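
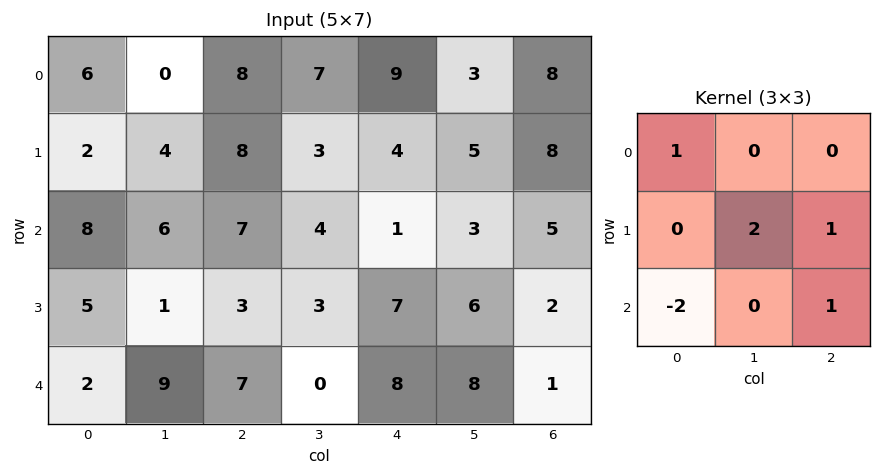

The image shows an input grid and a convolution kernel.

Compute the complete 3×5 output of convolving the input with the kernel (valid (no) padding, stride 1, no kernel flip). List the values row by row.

13 11 5 15 30
14 23 18 8 3
16 -3 14 32 0

Output[0,0]: The receptive field on the input at this output position is [6 0 8 / 2 4 8 / 8 6 7]. Elementwise product with the kernel and sum: 6·1 + 4·2 + 8·1 + 8·-2 + 7·1.
Output[0,1]: The receptive field on the input at this output position is [0 8 7 / 4 8 3 / 6 7 4]. Elementwise product with the kernel and sum: 0·1 + 8·2 + 3·1 + 6·-2 + 4·1.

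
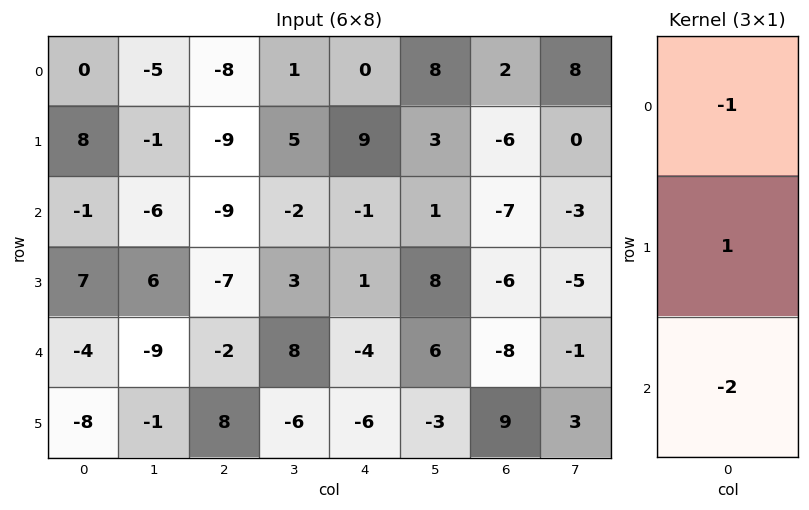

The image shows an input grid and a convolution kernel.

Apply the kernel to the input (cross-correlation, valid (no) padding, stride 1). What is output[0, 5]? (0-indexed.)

-7

The receptive field on the input at this output position is [8 / 3 / 1]. Elementwise product with the kernel and sum: 8·-1 + 3·1 + 1·-2.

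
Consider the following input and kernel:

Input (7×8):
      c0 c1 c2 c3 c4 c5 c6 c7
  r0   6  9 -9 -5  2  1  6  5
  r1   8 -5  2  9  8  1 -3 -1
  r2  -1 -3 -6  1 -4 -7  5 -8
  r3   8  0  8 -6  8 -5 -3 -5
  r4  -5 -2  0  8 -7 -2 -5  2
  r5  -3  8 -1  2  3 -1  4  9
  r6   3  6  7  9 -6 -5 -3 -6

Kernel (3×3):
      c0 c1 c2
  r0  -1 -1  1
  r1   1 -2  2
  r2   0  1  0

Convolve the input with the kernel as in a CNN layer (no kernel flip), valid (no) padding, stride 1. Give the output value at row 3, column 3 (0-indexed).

The receptive field on the input at this output position is [-6 8 -5 / 8 -7 -2 / 2 3 -1]. Elementwise product with the kernel and sum: -6·-1 + 8·-1 + -5·1 + 8·1 + -7·-2 + -2·2 + 3·1.

14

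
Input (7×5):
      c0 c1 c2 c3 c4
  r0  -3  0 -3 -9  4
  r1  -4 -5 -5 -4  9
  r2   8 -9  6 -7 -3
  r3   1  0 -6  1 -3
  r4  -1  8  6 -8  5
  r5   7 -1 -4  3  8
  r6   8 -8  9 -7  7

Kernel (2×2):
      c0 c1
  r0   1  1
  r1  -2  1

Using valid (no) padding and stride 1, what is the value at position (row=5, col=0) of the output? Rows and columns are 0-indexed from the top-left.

The receptive field on the input at this output position is [7 -1 / 8 -8]. Elementwise product with the kernel and sum: 7·1 + -1·1 + 8·-2 + -8·1.

-18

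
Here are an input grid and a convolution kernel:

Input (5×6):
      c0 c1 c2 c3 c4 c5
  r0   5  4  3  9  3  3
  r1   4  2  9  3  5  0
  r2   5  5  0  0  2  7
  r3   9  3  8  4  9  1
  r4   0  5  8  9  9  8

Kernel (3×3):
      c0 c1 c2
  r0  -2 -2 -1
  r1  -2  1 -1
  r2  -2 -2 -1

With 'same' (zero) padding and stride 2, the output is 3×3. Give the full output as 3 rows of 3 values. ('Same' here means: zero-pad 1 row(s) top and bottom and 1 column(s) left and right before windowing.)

-9 -39 -34
-31 -61 -48
-26 -37 -44

Output[0,0]: The receptive field on the zero-padded input at this output position is [0 0 0 / 0 5 4 / 0 4 2]. Elementwise product with the kernel and sum: 0·-2 + 0·-2 + 0·-1 + 0·-2 + 5·1 + 4·-1 + 0·-2 + 4·-2 + 2·-1.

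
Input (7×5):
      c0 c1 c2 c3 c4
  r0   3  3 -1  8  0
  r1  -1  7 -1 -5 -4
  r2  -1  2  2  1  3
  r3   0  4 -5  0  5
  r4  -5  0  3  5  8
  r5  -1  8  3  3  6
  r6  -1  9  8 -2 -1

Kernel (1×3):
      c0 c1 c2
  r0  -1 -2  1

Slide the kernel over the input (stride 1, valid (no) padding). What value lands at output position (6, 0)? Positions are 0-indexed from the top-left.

-9

The receptive field on the input at this output position is [-1 9 8]. Elementwise product with the kernel and sum: -1·-1 + 9·-2 + 8·1.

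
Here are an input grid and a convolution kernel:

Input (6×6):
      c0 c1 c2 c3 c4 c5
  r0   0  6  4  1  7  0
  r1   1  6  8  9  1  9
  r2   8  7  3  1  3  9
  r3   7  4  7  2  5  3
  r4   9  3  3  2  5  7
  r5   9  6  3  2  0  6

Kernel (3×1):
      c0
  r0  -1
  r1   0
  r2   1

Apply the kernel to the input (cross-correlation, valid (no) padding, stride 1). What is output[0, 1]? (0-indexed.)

The receptive field on the input at this output position is [6 / 6 / 7]. Elementwise product with the kernel and sum: 6·-1 + 7·1.

1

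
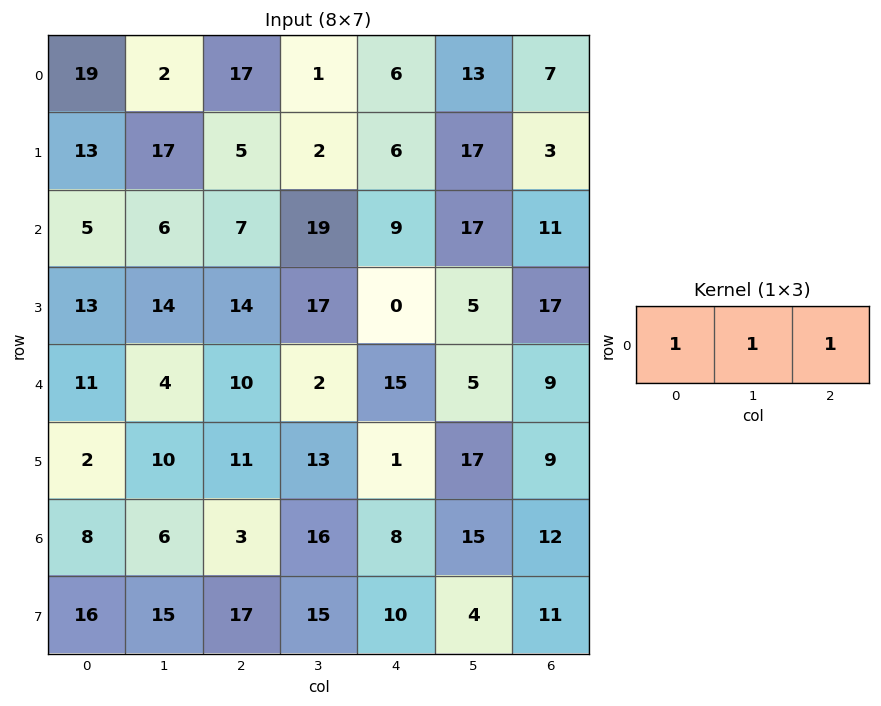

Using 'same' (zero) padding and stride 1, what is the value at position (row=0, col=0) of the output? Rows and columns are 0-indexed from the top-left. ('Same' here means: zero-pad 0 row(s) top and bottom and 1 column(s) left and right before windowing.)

21

The receptive field on the zero-padded input at this output position is [0 19 2]. Elementwise product with the kernel and sum: 0·1 + 19·1 + 2·1.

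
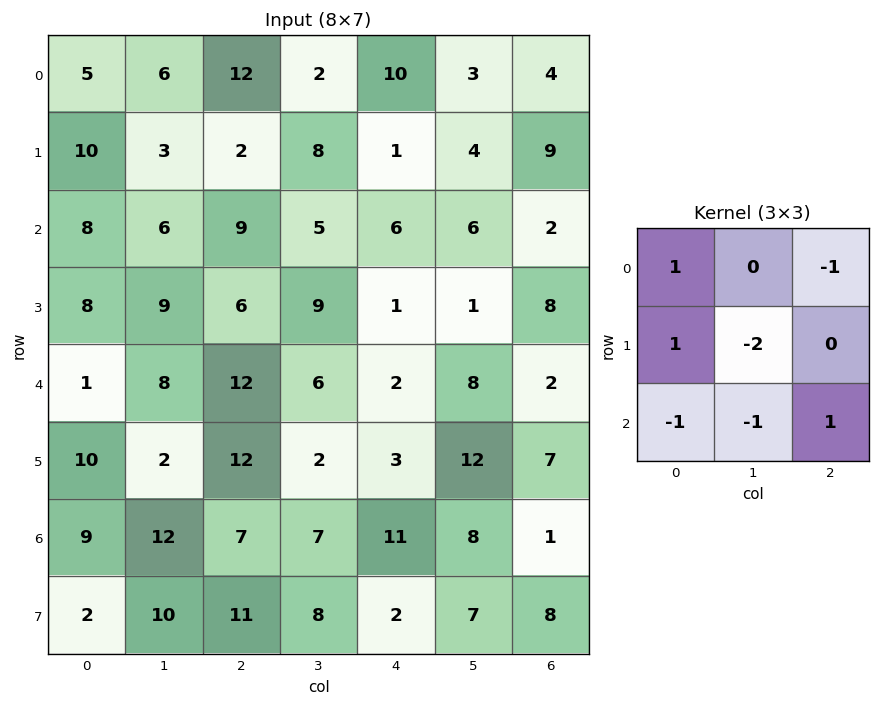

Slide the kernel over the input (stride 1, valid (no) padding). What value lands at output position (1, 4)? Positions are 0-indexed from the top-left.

-8

The receptive field on the input at this output position is [1 4 9 / 6 6 2 / 1 1 8]. Elementwise product with the kernel and sum: 1·1 + 9·-1 + 6·1 + 6·-2 + 1·-1 + 1·-1 + 8·1.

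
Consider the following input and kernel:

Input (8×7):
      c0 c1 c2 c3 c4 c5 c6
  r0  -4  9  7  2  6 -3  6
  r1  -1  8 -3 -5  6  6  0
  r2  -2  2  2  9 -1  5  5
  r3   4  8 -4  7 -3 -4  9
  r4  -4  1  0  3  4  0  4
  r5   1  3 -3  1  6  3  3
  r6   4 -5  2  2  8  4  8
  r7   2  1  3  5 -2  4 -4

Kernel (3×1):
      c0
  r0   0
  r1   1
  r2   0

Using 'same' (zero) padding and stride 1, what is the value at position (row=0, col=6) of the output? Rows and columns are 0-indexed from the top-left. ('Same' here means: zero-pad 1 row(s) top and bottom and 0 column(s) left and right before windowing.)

6

The receptive field on the zero-padded input at this output position is [0 / 6 / 0]. Elementwise product with the kernel and sum: 6·1.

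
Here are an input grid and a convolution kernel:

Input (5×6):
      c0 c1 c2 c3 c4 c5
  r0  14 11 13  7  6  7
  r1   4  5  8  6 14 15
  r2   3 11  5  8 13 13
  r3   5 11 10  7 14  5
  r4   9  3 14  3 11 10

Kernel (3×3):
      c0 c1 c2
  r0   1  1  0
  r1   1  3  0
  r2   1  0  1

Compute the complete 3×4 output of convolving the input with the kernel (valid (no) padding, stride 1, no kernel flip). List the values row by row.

52 72 64 82
60 57 67 79
75 63 69 83

Output[0,0]: The receptive field on the input at this output position is [14 11 13 / 4 5 8 / 3 11 5]. Elementwise product with the kernel and sum: 14·1 + 11·1 + 4·1 + 5·3 + 3·1 + 5·1.
Output[0,1]: The receptive field on the input at this output position is [11 13 7 / 5 8 6 / 11 5 8]. Elementwise product with the kernel and sum: 11·1 + 13·1 + 5·1 + 8·3 + 11·1 + 8·1.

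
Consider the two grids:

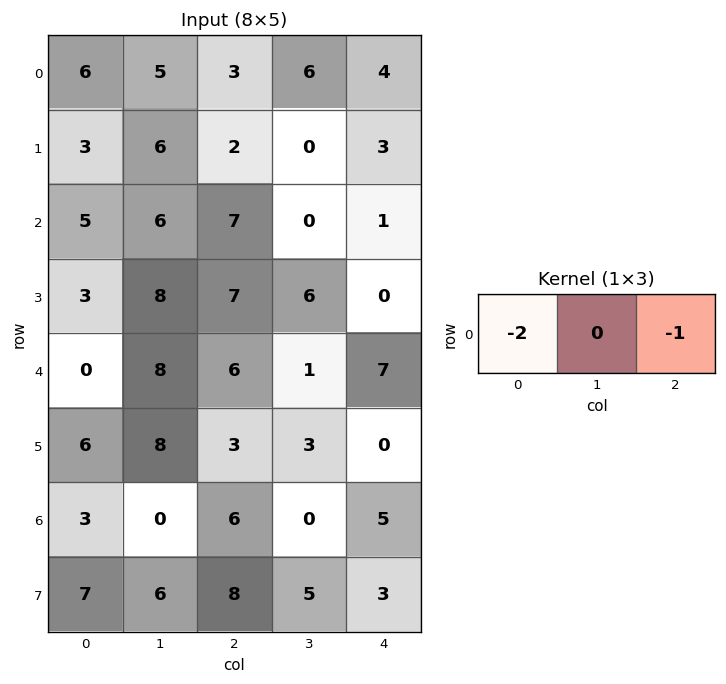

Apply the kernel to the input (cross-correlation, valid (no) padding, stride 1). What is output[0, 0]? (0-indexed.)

-15

The receptive field on the input at this output position is [6 5 3]. Elementwise product with the kernel and sum: 6·-2 + 3·-1.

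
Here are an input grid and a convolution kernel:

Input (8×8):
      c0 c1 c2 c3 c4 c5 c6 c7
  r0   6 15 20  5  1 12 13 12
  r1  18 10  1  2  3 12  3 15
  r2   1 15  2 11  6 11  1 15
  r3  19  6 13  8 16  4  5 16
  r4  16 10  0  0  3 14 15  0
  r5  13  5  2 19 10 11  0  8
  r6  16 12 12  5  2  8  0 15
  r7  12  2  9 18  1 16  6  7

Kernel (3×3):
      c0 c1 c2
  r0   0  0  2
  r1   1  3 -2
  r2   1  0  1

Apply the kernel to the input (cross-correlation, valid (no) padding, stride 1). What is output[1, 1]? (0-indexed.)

The receptive field on the input at this output position is [10 1 2 / 15 2 11 / 6 13 8]. Elementwise product with the kernel and sum: 2·2 + 15·1 + 2·3 + 11·-2 + 6·1 + 8·1.

17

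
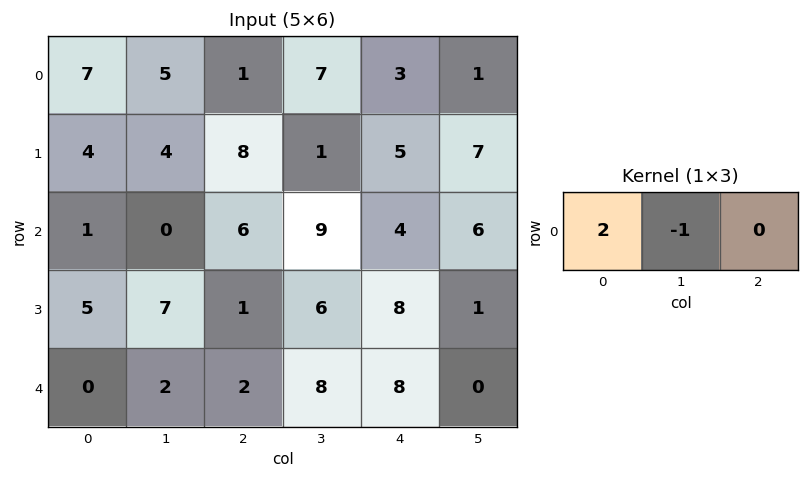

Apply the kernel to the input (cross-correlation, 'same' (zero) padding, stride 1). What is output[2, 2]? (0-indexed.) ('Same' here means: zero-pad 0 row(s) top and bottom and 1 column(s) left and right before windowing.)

The receptive field on the zero-padded input at this output position is [0 6 9]. Elementwise product with the kernel and sum: 0·2 + 6·-1.

-6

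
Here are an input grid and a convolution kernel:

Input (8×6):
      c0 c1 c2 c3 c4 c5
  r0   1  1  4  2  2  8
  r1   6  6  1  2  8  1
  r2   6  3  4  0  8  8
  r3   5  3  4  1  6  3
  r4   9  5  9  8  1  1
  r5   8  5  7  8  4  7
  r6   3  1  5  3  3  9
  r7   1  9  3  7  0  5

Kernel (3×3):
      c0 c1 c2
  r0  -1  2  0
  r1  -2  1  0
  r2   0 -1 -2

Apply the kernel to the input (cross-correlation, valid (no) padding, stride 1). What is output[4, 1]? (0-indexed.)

The receptive field on the input at this output position is [5 9 8 / 5 7 8 / 1 5 3]. Elementwise product with the kernel and sum: 5·-1 + 9·2 + 5·-2 + 7·1 + 5·-1 + 3·-2.

-1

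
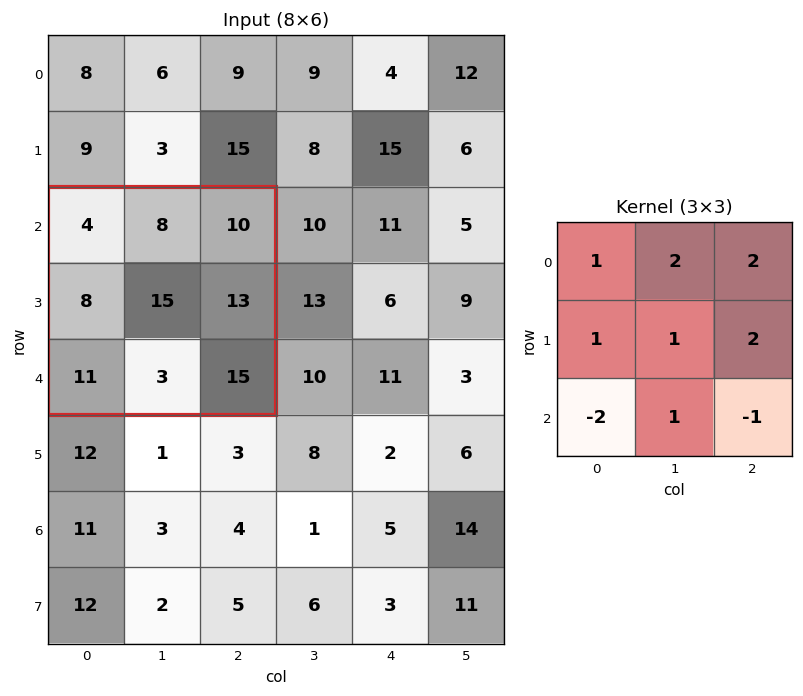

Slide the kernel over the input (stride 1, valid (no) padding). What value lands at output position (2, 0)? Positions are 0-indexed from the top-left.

55

The receptive field on the input at this output position is [4 8 10 / 8 15 13 / 11 3 15]. Elementwise product with the kernel and sum: 4·1 + 8·2 + 10·2 + 8·1 + 15·1 + 13·2 + 11·-2 + 3·1 + 15·-1.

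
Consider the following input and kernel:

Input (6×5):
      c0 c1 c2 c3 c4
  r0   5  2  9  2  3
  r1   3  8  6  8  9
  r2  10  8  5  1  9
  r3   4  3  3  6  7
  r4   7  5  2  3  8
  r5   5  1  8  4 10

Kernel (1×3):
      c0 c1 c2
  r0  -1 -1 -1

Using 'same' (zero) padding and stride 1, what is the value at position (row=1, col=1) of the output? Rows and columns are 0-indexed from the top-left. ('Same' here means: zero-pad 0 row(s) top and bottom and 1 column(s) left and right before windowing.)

The receptive field on the zero-padded input at this output position is [3 8 6]. Elementwise product with the kernel and sum: 3·-1 + 8·-1 + 6·-1.

-17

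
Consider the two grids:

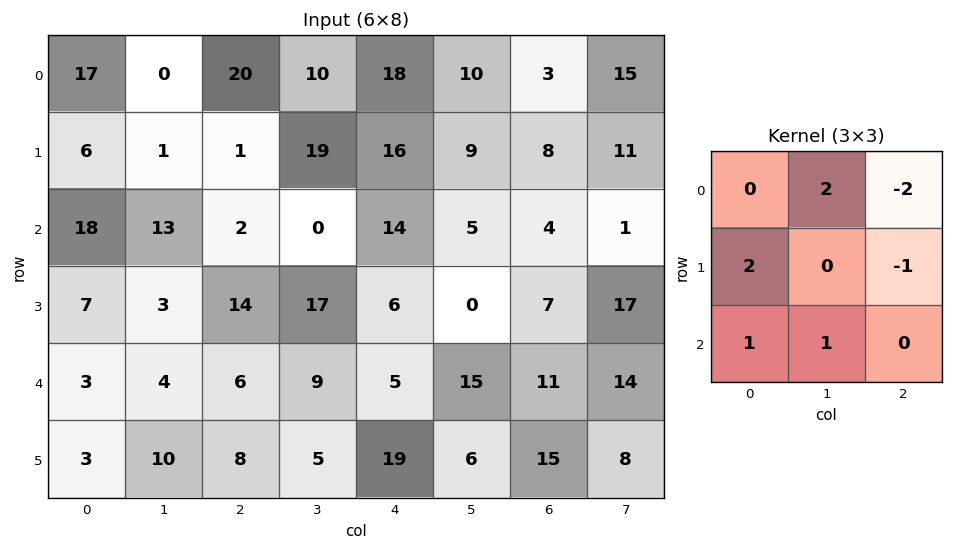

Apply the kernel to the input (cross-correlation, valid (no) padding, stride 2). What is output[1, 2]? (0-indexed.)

The receptive field on the input at this output position is [14 5 4 / 6 0 7 / 5 15 11]. Elementwise product with the kernel and sum: 5·2 + 4·-2 + 6·2 + 7·-1 + 5·1 + 15·1.

27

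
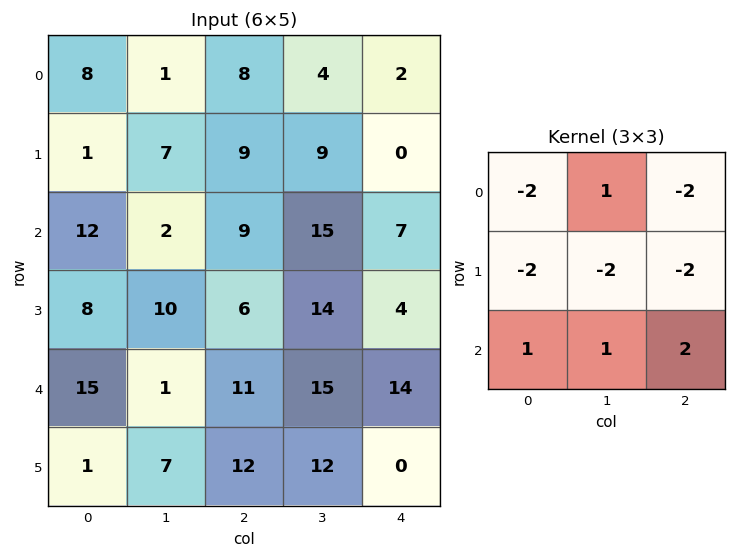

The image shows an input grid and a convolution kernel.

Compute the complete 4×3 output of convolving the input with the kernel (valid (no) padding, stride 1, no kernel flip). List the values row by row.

Output[0,0]: The receptive field on the input at this output position is [8 1 8 / 1 7 9 / 12 2 9]. Elementwise product with the kernel and sum: 8·-2 + 1·1 + 8·-2 + 1·-2 + 7·-2 + 9·-2 + 12·1 + 2·1 + 9·2.

-33 -11 -14
-29 -31 -43
-50 -43 -11
-40 -53 -62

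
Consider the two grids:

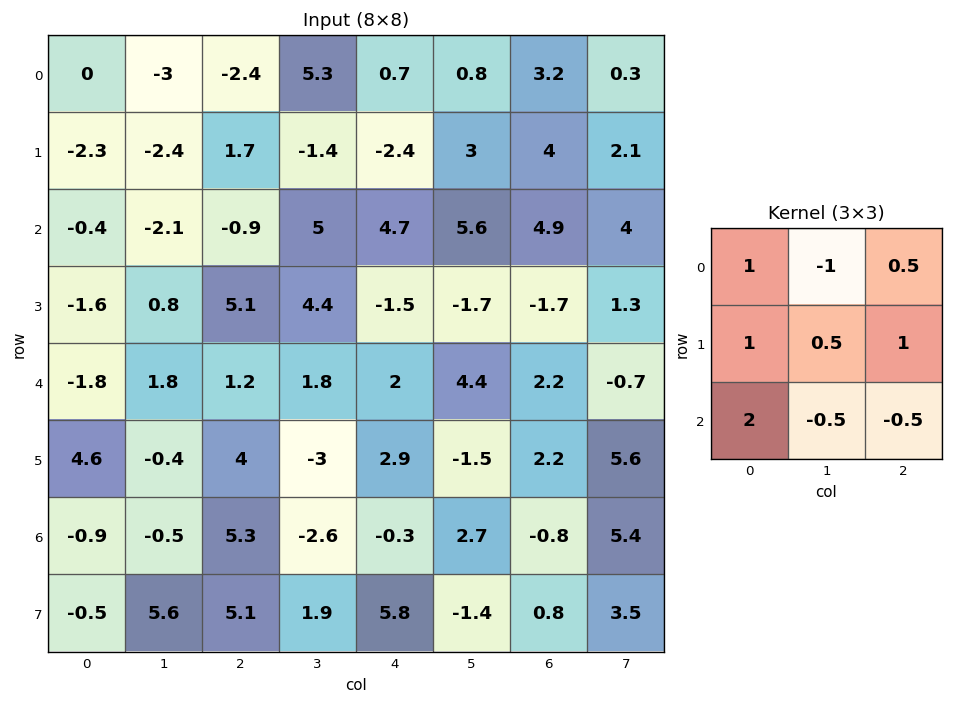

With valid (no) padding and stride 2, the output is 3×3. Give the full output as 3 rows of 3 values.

0.7 -15.4 8.75
0.05 2.75 -1.8
1.2 17.85 1.5

Output[0,0]: The receptive field on the input at this output position is [0 -3 -2.4 / -2.3 -2.4 1.7 / -0.4 -2.1 -0.9]. Elementwise product with the kernel and sum: 0·1 + -3·-1 + -2.4·0.5 + -2.3·1 + -2.4·0.5 + 1.7·1 + -0.4·2 + -2.1·-0.5 + -0.9·-0.5.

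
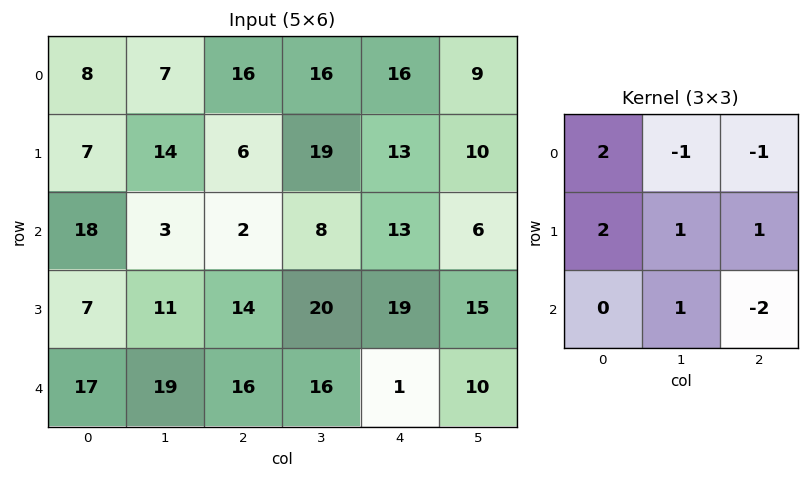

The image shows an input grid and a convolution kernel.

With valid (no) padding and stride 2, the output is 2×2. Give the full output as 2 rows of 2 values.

26 26
57 64

Output[0,0]: The receptive field on the input at this output position is [8 7 16 / 7 14 6 / 18 3 2]. Elementwise product with the kernel and sum: 8·2 + 7·-1 + 16·-1 + 7·2 + 14·1 + 6·1 + 3·1 + 2·-2.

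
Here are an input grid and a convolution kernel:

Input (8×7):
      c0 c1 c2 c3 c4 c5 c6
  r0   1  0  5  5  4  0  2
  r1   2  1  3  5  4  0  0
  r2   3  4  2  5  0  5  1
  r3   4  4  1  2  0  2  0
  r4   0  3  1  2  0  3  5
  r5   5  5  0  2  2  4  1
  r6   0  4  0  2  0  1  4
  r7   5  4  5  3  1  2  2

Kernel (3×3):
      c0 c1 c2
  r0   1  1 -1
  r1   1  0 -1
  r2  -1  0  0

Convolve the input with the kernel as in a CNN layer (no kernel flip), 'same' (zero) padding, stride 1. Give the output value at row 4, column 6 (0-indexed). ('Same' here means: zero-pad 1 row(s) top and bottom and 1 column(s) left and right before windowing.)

The receptive field on the zero-padded input at this output position is [2 0 0 / 3 5 0 / 4 1 0]. Elementwise product with the kernel and sum: 2·1 + 0·1 + 0·-1 + 3·1 + 0·-1 + 4·-1.

1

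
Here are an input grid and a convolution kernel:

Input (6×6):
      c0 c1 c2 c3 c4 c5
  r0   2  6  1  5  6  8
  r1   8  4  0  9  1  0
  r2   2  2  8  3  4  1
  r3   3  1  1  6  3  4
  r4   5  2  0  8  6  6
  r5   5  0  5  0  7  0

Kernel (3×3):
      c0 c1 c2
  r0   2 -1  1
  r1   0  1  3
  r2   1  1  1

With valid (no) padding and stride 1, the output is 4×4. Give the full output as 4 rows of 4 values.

15 56 30 21
43 42 17 37
21 28 46 38
18 36 37 44

Output[0,0]: The receptive field on the input at this output position is [2 6 1 / 8 4 0 / 2 2 8]. Elementwise product with the kernel and sum: 2·2 + 6·-1 + 1·1 + 4·1 + 0·3 + 2·1 + 2·1 + 8·1.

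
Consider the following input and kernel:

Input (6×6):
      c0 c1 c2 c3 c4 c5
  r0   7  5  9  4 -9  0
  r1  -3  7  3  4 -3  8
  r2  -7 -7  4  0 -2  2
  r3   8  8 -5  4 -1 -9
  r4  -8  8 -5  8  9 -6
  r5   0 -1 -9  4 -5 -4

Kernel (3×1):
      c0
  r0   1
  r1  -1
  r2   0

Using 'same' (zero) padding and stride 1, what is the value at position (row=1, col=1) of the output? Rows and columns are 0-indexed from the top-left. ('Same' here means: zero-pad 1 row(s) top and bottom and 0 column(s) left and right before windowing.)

The receptive field on the zero-padded input at this output position is [5 / 7 / -7]. Elementwise product with the kernel and sum: 5·1 + 7·-1.

-2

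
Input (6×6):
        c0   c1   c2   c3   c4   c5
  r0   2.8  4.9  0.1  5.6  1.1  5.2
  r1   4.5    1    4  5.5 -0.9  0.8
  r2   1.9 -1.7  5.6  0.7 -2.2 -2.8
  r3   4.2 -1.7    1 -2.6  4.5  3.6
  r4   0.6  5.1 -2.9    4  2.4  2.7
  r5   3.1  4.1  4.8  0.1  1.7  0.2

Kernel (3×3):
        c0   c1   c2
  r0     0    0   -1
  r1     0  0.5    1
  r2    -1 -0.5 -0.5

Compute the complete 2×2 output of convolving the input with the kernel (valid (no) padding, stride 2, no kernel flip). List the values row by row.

0.55 -4.1
-7.15 5.1

Output[0,0]: The receptive field on the input at this output position is [2.8 4.9 0.1 / 4.5 1 4 / 1.9 -1.7 5.6]. Elementwise product with the kernel and sum: 0.1·-1 + 1·0.5 + 4·1 + 1.9·-1 + -1.7·-0.5 + 5.6·-0.5.
Output[0,1]: The receptive field on the input at this output position is [0.1 5.6 1.1 / 4 5.5 -0.9 / 5.6 0.7 -2.2]. Elementwise product with the kernel and sum: 1.1·-1 + 5.5·0.5 + -0.9·1 + 5.6·-1 + 0.7·-0.5 + -2.2·-0.5.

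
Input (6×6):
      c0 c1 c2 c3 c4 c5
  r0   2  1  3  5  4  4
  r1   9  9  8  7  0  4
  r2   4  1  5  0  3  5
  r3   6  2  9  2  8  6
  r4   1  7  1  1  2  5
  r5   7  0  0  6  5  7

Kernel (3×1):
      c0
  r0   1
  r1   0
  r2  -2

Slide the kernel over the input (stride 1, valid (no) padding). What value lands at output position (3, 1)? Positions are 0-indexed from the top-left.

The receptive field on the input at this output position is [2 / 7 / 0]. Elementwise product with the kernel and sum: 2·1 + 0·-2.

2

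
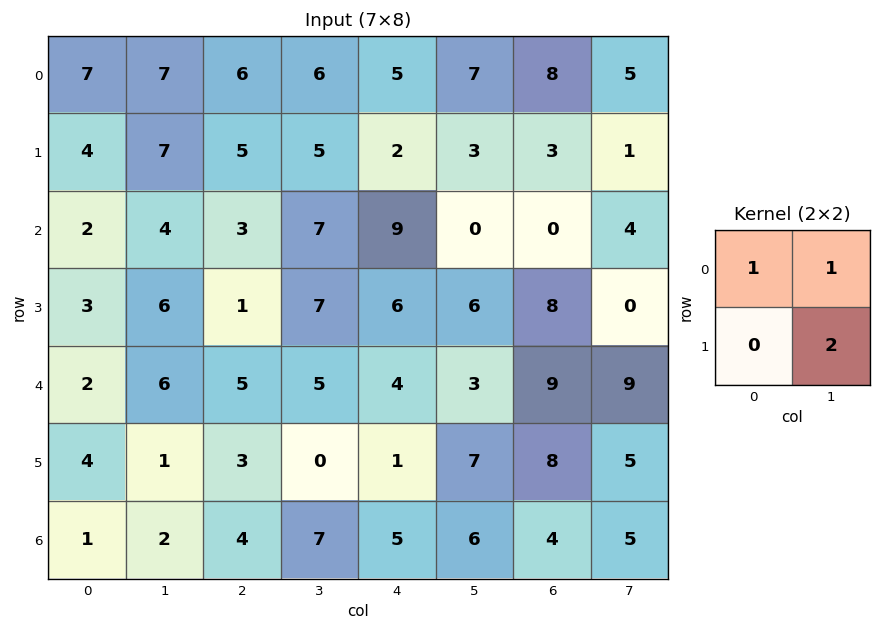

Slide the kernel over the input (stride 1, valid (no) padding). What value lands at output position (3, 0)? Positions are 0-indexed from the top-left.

The receptive field on the input at this output position is [3 6 / 2 6]. Elementwise product with the kernel and sum: 3·1 + 6·1 + 6·2.

21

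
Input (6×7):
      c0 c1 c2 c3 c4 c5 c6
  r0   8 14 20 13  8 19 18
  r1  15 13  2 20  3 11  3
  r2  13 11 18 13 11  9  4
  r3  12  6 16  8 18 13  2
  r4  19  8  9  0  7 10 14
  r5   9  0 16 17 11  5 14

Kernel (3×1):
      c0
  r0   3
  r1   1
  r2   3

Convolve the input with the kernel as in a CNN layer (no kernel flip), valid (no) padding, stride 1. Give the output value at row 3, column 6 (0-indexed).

The receptive field on the input at this output position is [2 / 14 / 14]. Elementwise product with the kernel and sum: 2·3 + 14·1 + 14·3.

62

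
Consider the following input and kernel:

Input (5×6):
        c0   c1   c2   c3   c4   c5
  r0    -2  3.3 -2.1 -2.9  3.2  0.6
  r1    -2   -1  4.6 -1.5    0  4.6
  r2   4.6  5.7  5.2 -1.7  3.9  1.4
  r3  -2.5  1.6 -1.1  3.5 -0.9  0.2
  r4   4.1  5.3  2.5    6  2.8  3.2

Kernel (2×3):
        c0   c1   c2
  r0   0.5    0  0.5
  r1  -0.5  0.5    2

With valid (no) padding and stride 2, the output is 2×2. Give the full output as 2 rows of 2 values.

7.65 -2.5
4.75 5.05

Output[0,0]: The receptive field on the input at this output position is [-2 3.3 -2.1 / -2 -1 4.6]. Elementwise product with the kernel and sum: -2·0.5 + -2.1·0.5 + -2·-0.5 + -1·0.5 + 4.6·2.
Output[0,1]: The receptive field on the input at this output position is [-2.1 -2.9 3.2 / 4.6 -1.5 0]. Elementwise product with the kernel and sum: -2.1·0.5 + 3.2·0.5 + 4.6·-0.5 + -1.5·0.5 + 0·2.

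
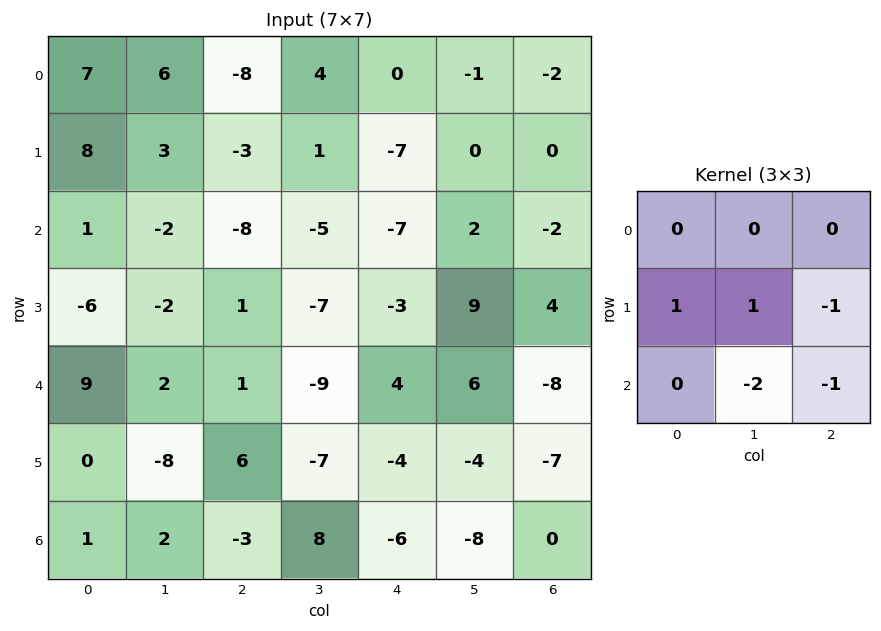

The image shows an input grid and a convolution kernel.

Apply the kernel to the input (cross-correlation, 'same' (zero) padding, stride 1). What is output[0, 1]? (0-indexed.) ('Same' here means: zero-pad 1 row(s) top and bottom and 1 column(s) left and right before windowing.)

18

The receptive field on the zero-padded input at this output position is [0 0 0 / 7 6 -8 / 8 3 -3]. Elementwise product with the kernel and sum: 7·1 + 6·1 + -8·-1 + 3·-2 + -3·-1.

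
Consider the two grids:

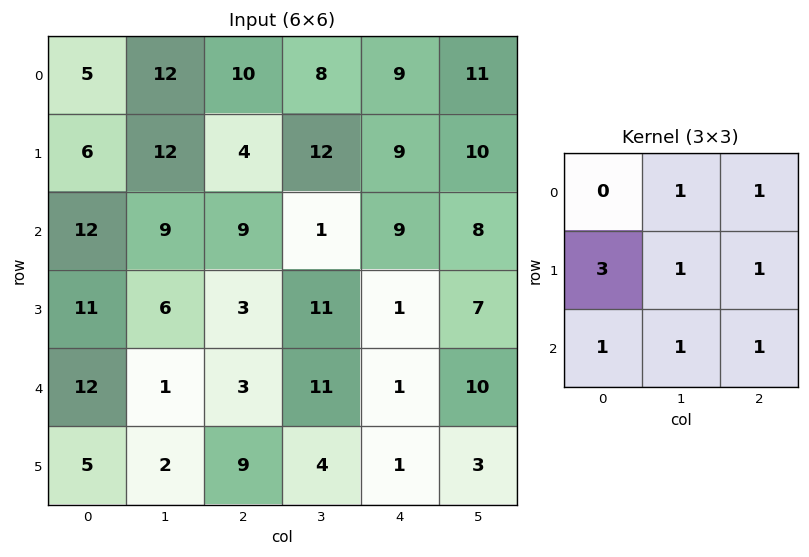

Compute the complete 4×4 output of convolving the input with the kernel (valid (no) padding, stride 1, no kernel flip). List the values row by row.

Output[0,0]: The receptive field on the input at this output position is [5 12 10 / 6 12 4 / 12 9 9]. Elementwise product with the kernel and sum: 12·1 + 10·1 + 6·3 + 12·1 + 4·1 + 12·1 + 9·1 + 9·1.
Output[0,1]: The receptive field on the input at this output position is [12 10 8 / 12 4 12 / 9 9 1]. Elementwise product with the kernel and sum: 10·1 + 8·1 + 12·3 + 4·1 + 12·1 + 9·1 + 9·1 + 1·1.

86 89 69 93
90 73 73 58
76 57 46 80
65 46 47 60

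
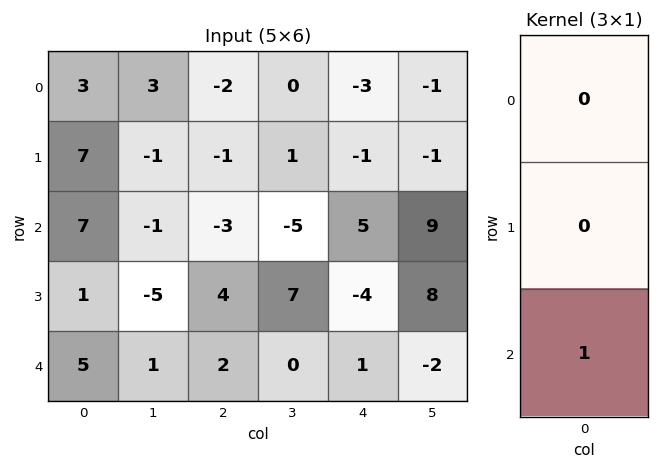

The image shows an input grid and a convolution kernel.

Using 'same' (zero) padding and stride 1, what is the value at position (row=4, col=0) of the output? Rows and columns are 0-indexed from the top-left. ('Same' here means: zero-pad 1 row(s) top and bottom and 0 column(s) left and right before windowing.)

The receptive field on the zero-padded input at this output position is [1 / 5 / 0]. Elementwise product with the kernel and sum: 0·1.

0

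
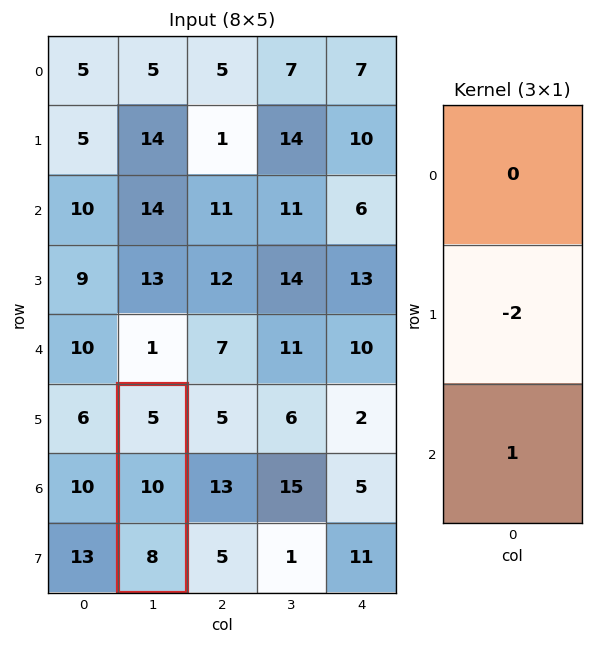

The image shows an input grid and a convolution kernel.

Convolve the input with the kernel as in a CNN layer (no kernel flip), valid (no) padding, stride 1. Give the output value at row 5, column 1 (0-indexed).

The receptive field on the input at this output position is [5 / 10 / 8]. Elementwise product with the kernel and sum: 10·-2 + 8·1.

-12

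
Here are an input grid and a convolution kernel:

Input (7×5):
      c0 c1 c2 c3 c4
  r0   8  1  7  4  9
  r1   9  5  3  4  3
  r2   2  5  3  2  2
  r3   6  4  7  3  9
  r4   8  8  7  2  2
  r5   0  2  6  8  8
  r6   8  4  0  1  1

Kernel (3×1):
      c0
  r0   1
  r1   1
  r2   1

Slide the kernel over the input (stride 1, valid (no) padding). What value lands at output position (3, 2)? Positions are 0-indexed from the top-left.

The receptive field on the input at this output position is [7 / 7 / 6]. Elementwise product with the kernel and sum: 7·1 + 7·1 + 6·1.

20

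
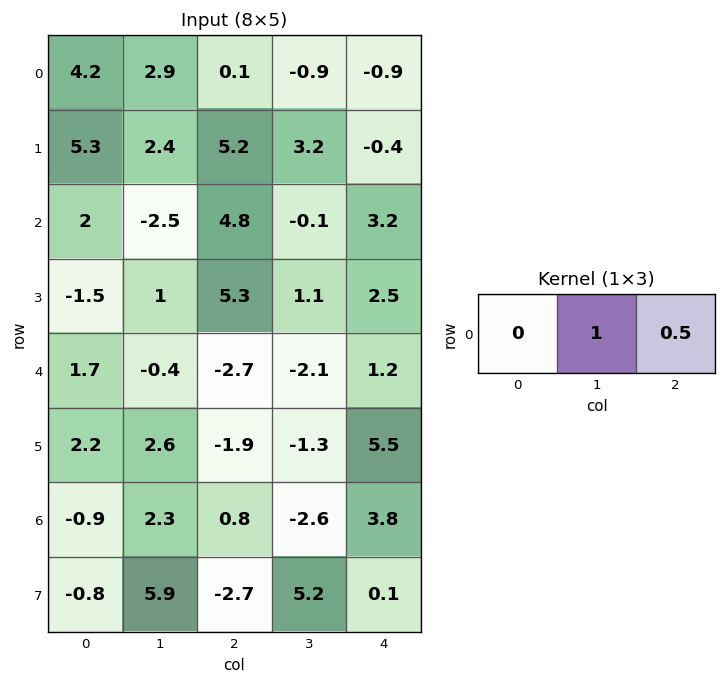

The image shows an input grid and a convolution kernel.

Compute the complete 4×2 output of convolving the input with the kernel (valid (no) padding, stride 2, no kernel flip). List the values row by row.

Output[0,0]: The receptive field on the input at this output position is [4.2 2.9 0.1]. Elementwise product with the kernel and sum: 2.9·1 + 0.1·0.5.

2.95 -1.35
-0.1 1.5
-1.75 -1.5
2.7 -0.7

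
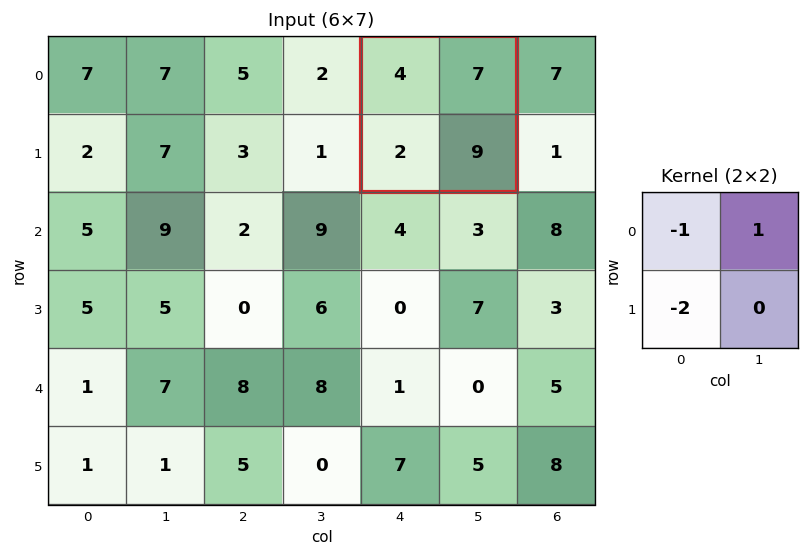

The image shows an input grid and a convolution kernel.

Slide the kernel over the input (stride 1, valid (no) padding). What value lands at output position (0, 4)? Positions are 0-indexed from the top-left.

-1

The receptive field on the input at this output position is [4 7 / 2 9]. Elementwise product with the kernel and sum: 4·-1 + 7·1 + 2·-2.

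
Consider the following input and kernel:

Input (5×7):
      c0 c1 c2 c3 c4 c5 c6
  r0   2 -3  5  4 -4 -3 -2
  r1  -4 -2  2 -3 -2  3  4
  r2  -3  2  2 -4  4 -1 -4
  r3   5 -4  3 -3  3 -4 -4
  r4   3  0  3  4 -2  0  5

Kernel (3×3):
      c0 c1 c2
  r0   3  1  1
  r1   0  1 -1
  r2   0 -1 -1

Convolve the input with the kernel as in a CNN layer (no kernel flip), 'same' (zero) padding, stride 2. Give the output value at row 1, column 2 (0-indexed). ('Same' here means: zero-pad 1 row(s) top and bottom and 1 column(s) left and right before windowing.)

The receptive field on the zero-padded input at this output position is [-3 -2 3 / -4 4 -1 / -3 3 -4]. Elementwise product with the kernel and sum: -3·3 + -2·1 + 3·1 + 4·1 + -1·-1 + 3·-1 + -4·-1.

-2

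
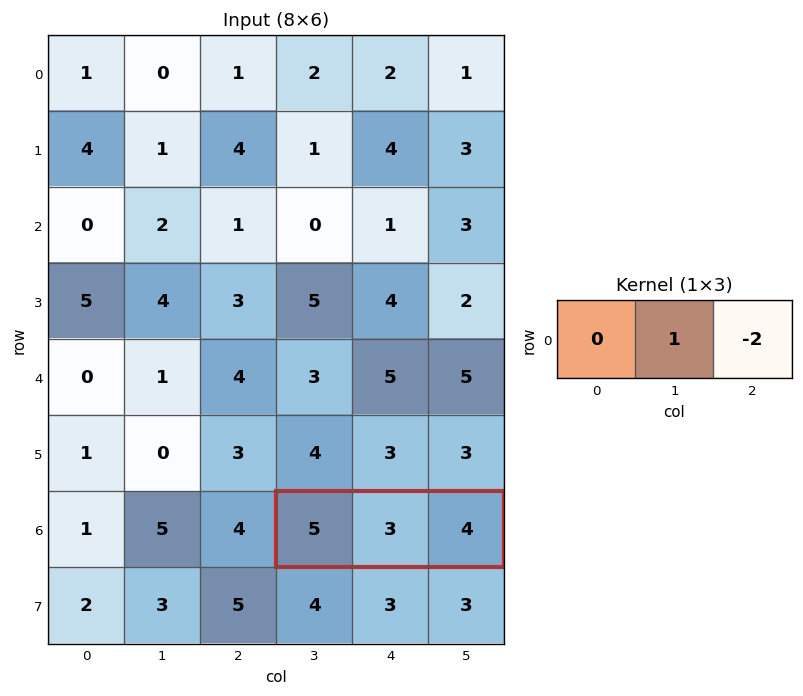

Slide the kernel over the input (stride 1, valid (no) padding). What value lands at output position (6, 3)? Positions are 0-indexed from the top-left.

-5

The receptive field on the input at this output position is [5 3 4]. Elementwise product with the kernel and sum: 3·1 + 4·-2.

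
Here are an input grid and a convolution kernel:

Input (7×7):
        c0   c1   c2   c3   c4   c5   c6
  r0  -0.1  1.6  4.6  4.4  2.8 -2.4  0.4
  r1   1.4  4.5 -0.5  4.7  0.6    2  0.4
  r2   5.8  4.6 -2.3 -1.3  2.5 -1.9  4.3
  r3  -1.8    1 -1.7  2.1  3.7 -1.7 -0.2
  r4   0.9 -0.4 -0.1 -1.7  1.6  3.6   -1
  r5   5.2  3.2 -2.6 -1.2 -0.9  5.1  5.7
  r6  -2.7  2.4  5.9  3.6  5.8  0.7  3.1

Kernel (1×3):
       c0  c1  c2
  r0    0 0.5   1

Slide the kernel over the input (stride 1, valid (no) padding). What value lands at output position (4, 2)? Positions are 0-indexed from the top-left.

0.75

The receptive field on the input at this output position is [-0.1 -1.7 1.6]. Elementwise product with the kernel and sum: -1.7·0.5 + 1.6·1.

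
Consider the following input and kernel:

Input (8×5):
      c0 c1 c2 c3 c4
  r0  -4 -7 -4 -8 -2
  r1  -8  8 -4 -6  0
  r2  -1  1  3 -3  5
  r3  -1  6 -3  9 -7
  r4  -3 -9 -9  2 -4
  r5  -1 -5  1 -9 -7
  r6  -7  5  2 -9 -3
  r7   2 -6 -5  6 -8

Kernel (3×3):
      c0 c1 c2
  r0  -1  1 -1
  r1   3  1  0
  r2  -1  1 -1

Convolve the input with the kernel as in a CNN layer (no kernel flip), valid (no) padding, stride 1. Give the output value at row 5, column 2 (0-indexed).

The receptive field on the input at this output position is [1 -9 -7 / 2 -9 -3 / -5 6 -8]. Elementwise product with the kernel and sum: 1·-1 + -9·1 + -7·-1 + 2·3 + -9·1 + -5·-1 + 6·1 + -8·-1.

13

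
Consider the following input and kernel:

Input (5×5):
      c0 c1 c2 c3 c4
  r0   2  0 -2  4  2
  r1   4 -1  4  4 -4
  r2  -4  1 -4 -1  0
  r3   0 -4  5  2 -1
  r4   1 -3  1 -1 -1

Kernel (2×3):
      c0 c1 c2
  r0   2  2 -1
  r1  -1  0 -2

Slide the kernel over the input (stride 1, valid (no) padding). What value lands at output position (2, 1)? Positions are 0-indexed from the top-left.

-5

The receptive field on the input at this output position is [1 -4 -1 / -4 5 2]. Elementwise product with the kernel and sum: 1·2 + -4·2 + -1·-1 + -4·-1 + 2·-2.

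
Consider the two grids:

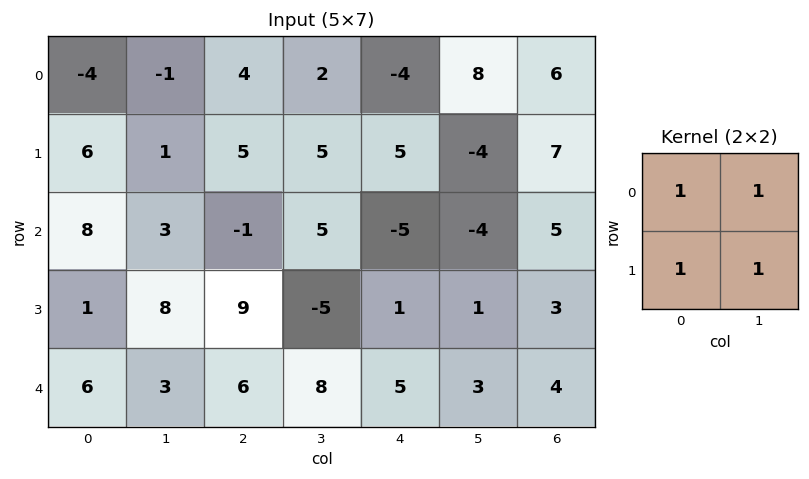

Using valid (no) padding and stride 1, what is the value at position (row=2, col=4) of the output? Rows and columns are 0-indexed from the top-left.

The receptive field on the input at this output position is [-5 -4 / 1 1]. Elementwise product with the kernel and sum: -5·1 + -4·1 + 1·1 + 1·1.

-7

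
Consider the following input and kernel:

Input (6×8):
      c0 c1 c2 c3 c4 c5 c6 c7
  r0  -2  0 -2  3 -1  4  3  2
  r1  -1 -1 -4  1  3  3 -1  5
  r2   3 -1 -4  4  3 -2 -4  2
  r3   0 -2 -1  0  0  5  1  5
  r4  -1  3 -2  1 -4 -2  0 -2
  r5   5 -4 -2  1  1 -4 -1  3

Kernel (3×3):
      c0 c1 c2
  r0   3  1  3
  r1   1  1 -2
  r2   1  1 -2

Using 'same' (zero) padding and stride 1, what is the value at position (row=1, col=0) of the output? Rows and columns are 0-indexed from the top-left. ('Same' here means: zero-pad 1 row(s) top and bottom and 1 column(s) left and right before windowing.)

4

The receptive field on the zero-padded input at this output position is [0 -2 0 / 0 -1 -1 / 0 3 -1]. Elementwise product with the kernel and sum: 0·3 + -2·1 + 0·3 + 0·1 + -1·1 + -1·-2 + 0·1 + 3·1 + -1·-2.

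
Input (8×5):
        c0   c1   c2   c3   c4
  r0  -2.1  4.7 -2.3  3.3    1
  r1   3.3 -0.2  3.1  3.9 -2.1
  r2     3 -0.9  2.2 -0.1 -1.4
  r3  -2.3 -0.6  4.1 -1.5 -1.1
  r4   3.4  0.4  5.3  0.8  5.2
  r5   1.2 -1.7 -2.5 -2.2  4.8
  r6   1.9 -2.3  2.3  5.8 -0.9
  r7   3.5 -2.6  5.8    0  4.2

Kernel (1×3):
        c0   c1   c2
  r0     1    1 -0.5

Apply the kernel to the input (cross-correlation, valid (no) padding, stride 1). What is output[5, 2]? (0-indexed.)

-7.1

The receptive field on the input at this output position is [-2.5 -2.2 4.8]. Elementwise product with the kernel and sum: -2.5·1 + -2.2·1 + 4.8·-0.5.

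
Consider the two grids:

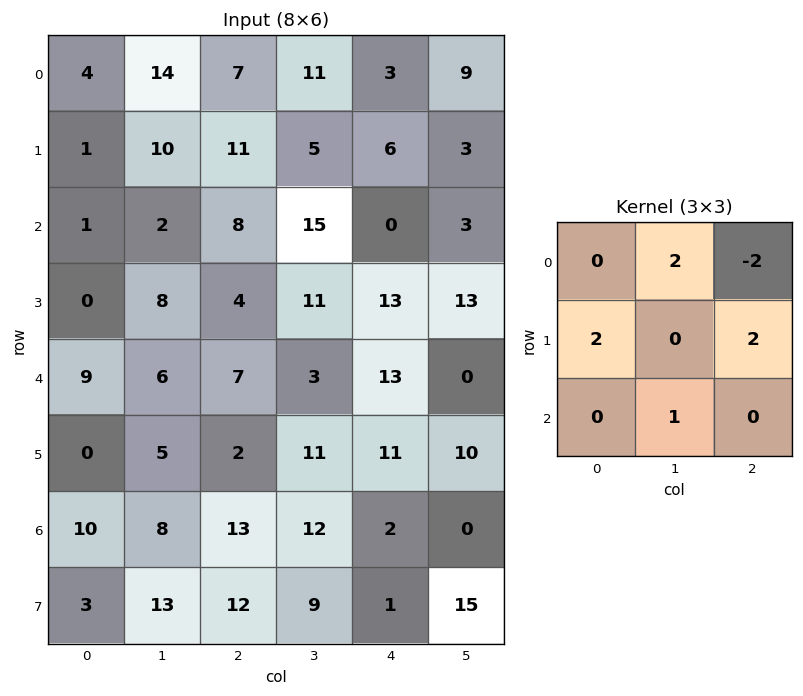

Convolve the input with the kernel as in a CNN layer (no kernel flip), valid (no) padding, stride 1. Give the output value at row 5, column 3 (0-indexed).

The receptive field on the input at this output position is [11 11 10 / 12 2 0 / 9 1 15]. Elementwise product with the kernel and sum: 11·2 + 10·-2 + 12·2 + 0·2 + 1·1.

27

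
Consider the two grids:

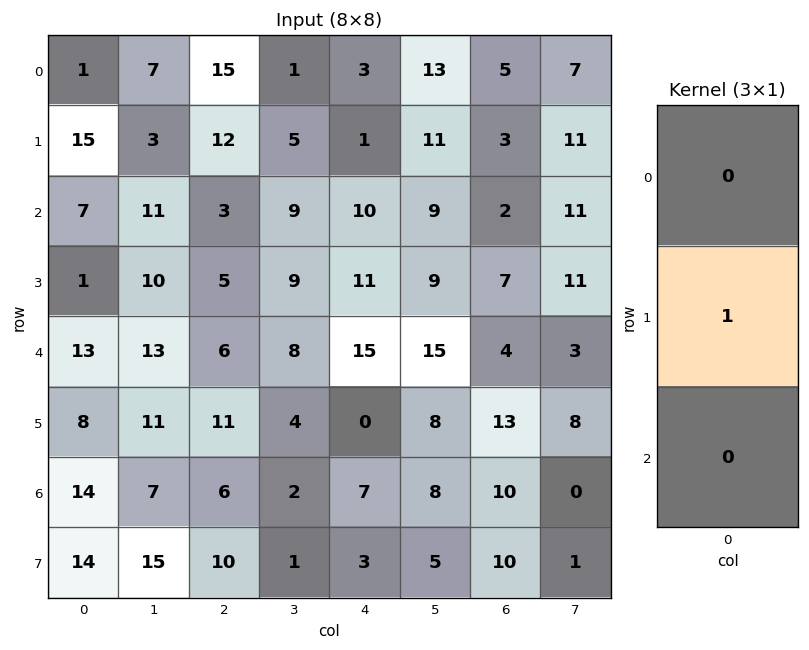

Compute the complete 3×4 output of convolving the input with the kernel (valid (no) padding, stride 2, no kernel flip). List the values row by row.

15 12 1 3
1 5 11 7
8 11 0 13

Output[0,0]: The receptive field on the input at this output position is [1 / 15 / 7]. Elementwise product with the kernel and sum: 15·1.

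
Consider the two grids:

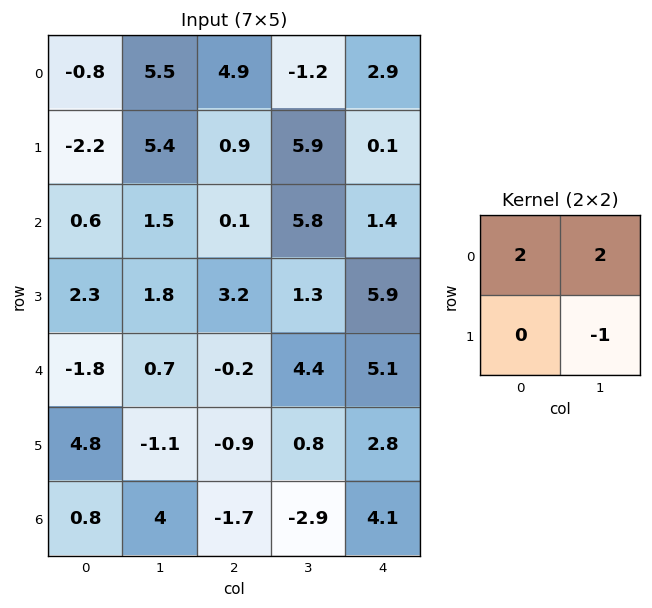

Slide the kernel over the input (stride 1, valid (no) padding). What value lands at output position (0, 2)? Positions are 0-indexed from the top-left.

The receptive field on the input at this output position is [4.9 -1.2 / 0.9 5.9]. Elementwise product with the kernel and sum: 4.9·2 + -1.2·2 + 5.9·-1.

1.5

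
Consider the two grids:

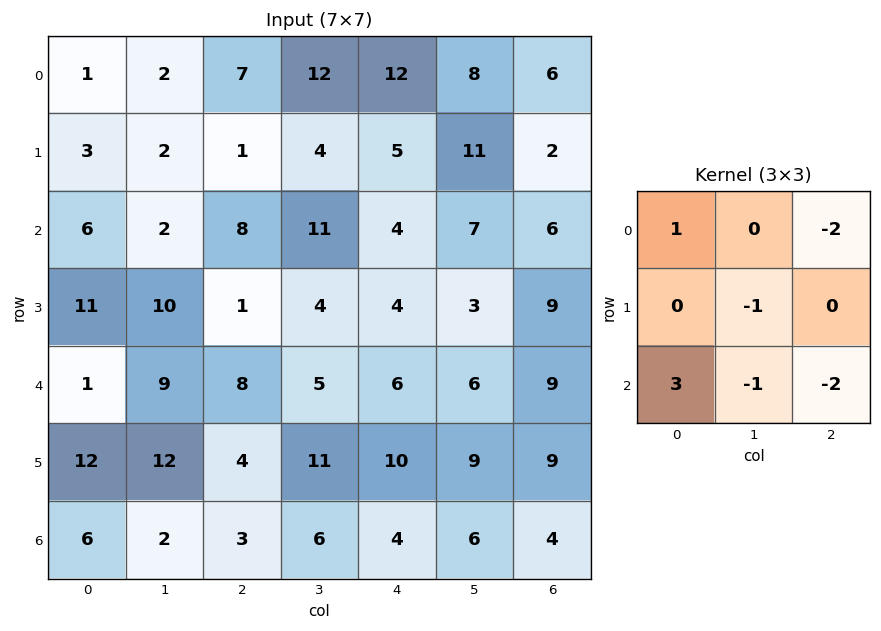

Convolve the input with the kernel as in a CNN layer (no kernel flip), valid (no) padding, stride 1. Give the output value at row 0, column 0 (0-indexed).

-15

The receptive field on the input at this output position is [1 2 7 / 3 2 1 / 6 2 8]. Elementwise product with the kernel and sum: 1·1 + 7·-2 + 2·-1 + 6·3 + 2·-1 + 8·-2.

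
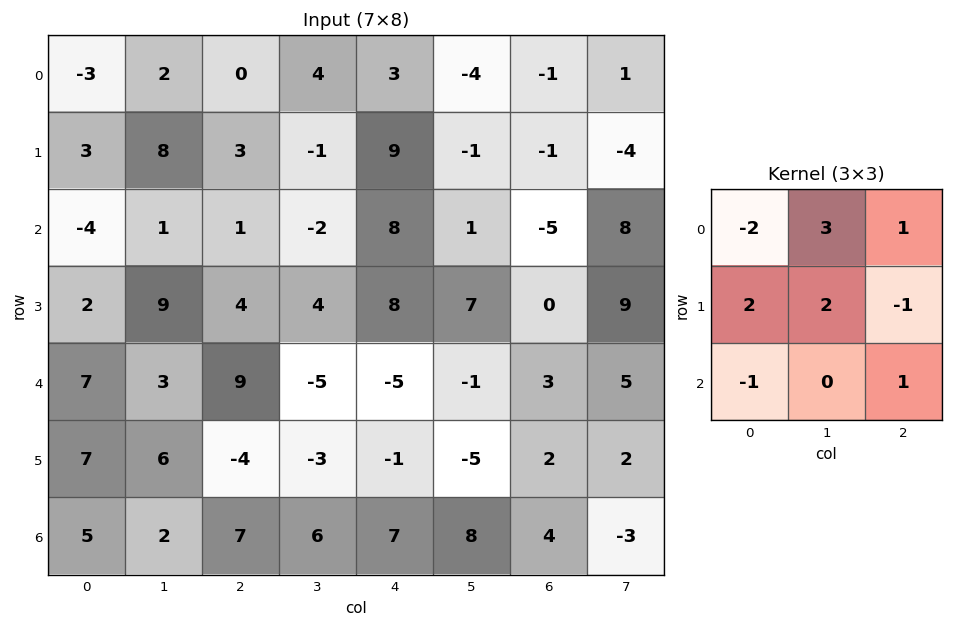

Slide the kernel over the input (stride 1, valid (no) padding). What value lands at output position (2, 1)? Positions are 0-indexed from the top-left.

The receptive field on the input at this output position is [1 1 -2 / 9 4 4 / 3 9 -5]. Elementwise product with the kernel and sum: 1·-2 + 1·3 + -2·1 + 9·2 + 4·2 + 4·-1 + 3·-1 + -5·1.

13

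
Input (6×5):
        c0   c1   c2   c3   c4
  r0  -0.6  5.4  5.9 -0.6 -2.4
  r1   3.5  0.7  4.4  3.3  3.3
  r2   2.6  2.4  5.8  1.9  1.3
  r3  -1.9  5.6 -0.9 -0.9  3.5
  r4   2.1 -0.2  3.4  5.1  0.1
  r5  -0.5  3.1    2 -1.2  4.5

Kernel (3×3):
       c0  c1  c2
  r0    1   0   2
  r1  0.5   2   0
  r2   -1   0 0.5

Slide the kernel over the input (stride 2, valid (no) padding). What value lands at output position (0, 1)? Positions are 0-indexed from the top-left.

4.75

The receptive field on the input at this output position is [5.9 -0.6 -2.4 / 4.4 3.3 3.3 / 5.8 1.9 1.3]. Elementwise product with the kernel and sum: 5.9·1 + -2.4·2 + 4.4·0.5 + 3.3·2 + 5.8·-1 + 1.3·0.5.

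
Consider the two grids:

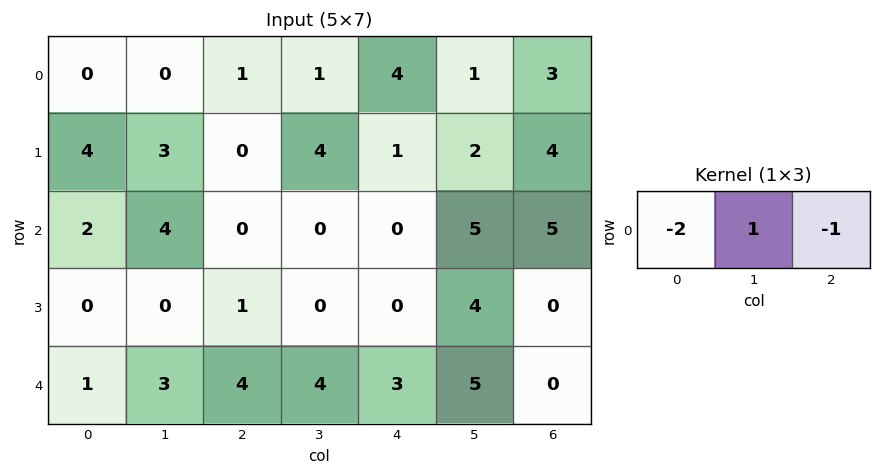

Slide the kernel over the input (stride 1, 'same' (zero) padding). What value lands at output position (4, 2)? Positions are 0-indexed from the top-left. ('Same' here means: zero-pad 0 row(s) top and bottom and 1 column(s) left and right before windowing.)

The receptive field on the zero-padded input at this output position is [3 4 4]. Elementwise product with the kernel and sum: 3·-2 + 4·1 + 4·-1.

-6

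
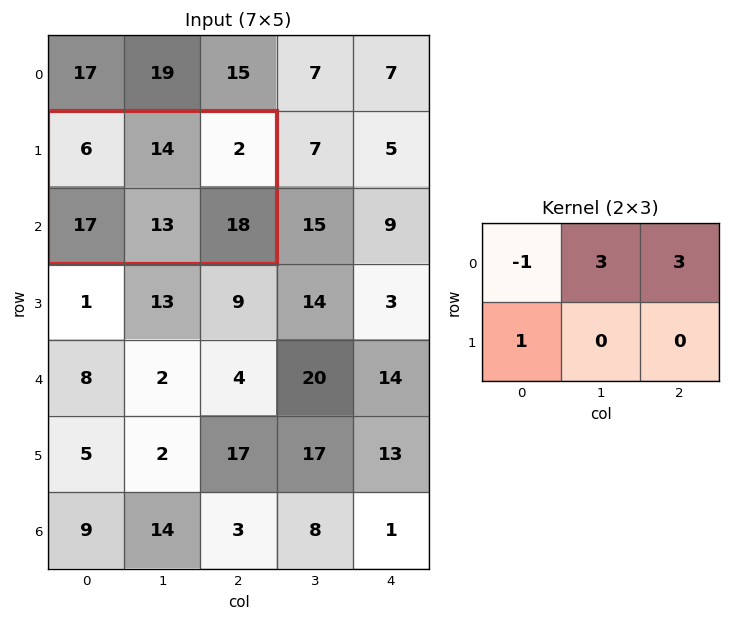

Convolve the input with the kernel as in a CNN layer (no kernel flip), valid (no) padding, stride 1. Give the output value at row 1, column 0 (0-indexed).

The receptive field on the input at this output position is [6 14 2 / 17 13 18]. Elementwise product with the kernel and sum: 6·-1 + 14·3 + 2·3 + 17·1.

59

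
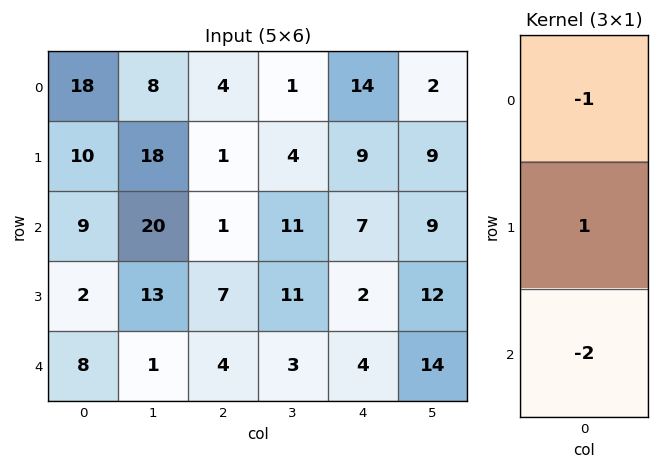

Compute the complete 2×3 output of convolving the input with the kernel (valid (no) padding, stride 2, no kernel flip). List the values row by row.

-26 -5 -19
-23 -2 -13

Output[0,0]: The receptive field on the input at this output position is [18 / 10 / 9]. Elementwise product with the kernel and sum: 18·-1 + 10·1 + 9·-2.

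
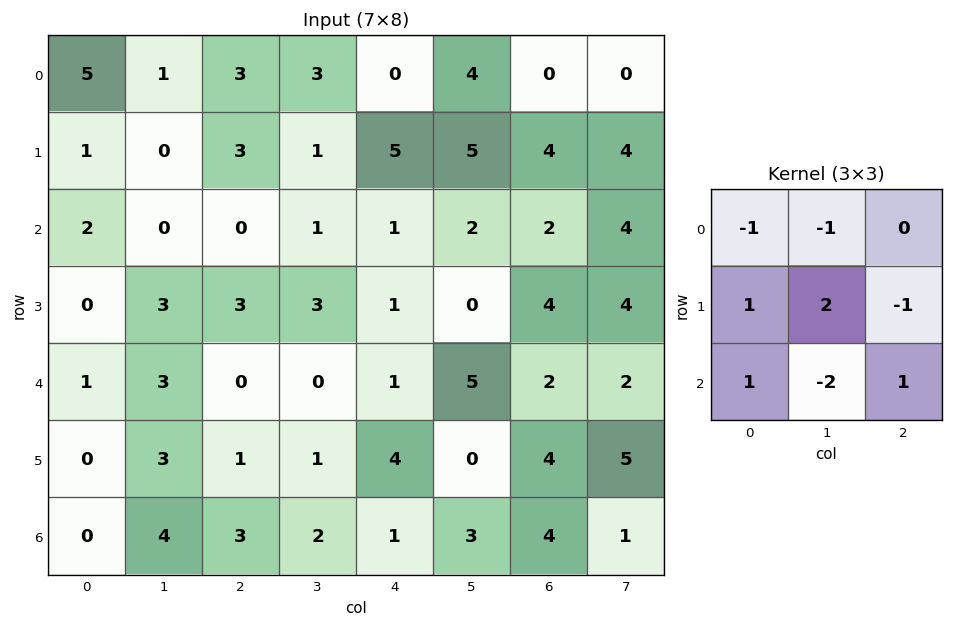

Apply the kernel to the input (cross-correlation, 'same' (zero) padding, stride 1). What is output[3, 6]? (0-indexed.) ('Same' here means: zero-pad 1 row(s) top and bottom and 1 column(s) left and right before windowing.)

3

The receptive field on the zero-padded input at this output position is [2 2 4 / 0 4 4 / 5 2 2]. Elementwise product with the kernel and sum: 2·-1 + 2·-1 + 0·1 + 4·2 + 4·-1 + 5·1 + 2·-2 + 2·1.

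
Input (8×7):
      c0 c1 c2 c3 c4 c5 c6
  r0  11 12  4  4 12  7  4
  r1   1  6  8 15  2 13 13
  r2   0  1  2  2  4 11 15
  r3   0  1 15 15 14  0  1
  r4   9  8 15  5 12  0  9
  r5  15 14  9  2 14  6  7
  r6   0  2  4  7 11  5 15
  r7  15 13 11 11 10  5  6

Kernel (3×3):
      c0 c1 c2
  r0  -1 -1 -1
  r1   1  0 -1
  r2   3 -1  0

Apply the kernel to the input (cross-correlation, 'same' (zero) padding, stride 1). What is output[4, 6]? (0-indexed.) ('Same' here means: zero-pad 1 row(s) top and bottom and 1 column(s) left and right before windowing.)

10

The receptive field on the zero-padded input at this output position is [0 1 0 / 0 9 0 / 6 7 0]. Elementwise product with the kernel and sum: 0·-1 + 1·-1 + 0·-1 + 0·1 + 0·-1 + 6·3 + 7·-1.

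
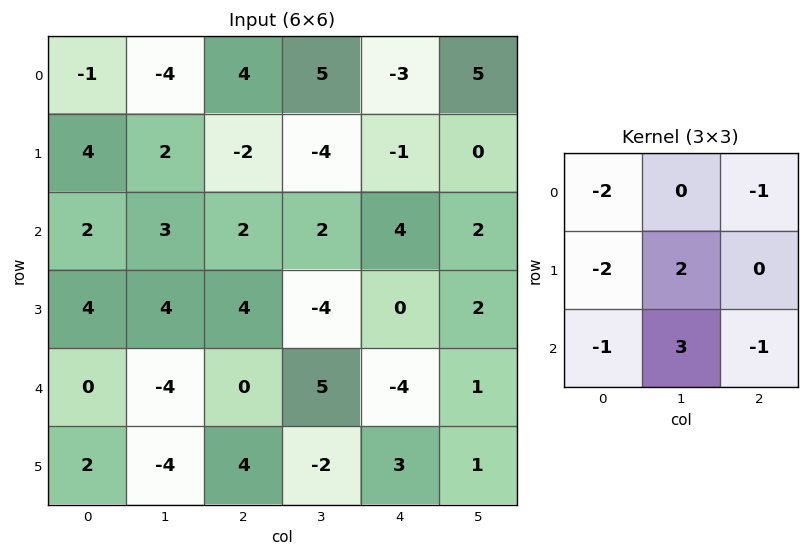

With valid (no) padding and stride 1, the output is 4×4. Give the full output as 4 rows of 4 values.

-1 -4 -9 -1
0 10 -11 14
-18 -9 -5 -16
-38 22 -11 -2

Output[0,0]: The receptive field on the input at this output position is [-1 -4 4 / 4 2 -2 / 2 3 2]. Elementwise product with the kernel and sum: -1·-2 + 4·-1 + 4·-2 + 2·2 + 2·-1 + 3·3 + 2·-1.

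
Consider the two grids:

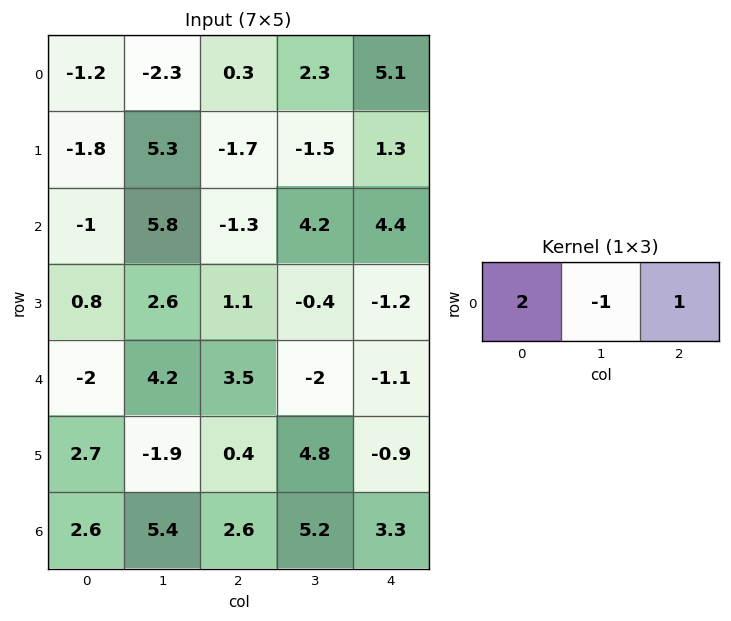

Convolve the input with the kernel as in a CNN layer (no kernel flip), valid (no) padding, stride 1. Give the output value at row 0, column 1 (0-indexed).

-2.6

The receptive field on the input at this output position is [-2.3 0.3 2.3]. Elementwise product with the kernel and sum: -2.3·2 + 0.3·-1 + 2.3·1.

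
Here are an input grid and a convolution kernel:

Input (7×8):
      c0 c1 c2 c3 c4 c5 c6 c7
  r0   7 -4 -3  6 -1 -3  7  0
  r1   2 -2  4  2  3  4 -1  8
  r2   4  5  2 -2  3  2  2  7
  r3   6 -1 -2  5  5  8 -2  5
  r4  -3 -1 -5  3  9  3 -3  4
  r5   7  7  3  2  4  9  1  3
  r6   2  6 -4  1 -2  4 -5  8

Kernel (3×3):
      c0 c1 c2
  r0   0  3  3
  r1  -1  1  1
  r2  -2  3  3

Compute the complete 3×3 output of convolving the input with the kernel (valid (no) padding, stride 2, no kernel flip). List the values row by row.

-8 15 18
0 61 -5
-13 44 7

Output[0,0]: The receptive field on the input at this output position is [7 -4 -3 / 2 -2 4 / 4 5 2]. Elementwise product with the kernel and sum: -4·3 + -3·3 + 2·-1 + -2·1 + 4·1 + 4·-2 + 5·3 + 2·3.
Output[0,1]: The receptive field on the input at this output position is [-3 6 -1 / 4 2 3 / 2 -2 3]. Elementwise product with the kernel and sum: 6·3 + -1·3 + 4·-1 + 2·1 + 3·1 + 2·-2 + -2·3 + 3·3.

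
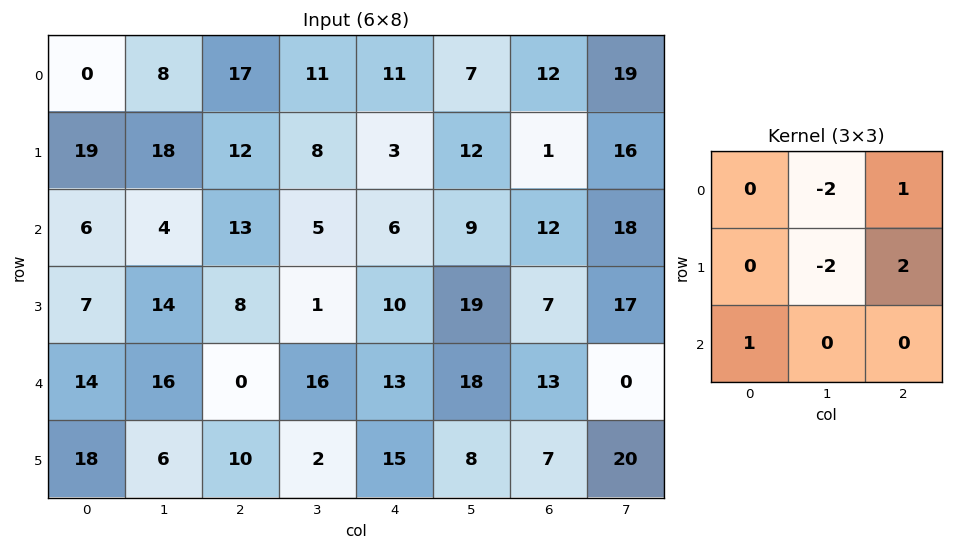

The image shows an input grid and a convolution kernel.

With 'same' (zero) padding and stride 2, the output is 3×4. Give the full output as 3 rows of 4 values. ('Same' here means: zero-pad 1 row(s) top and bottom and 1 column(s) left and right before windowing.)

16 6 0 26
-24 -18 13 45
4 23 11 -15

Output[0,0]: The receptive field on the zero-padded input at this output position is [0 0 0 / 0 0 8 / 0 19 18]. Elementwise product with the kernel and sum: 0·-2 + 0·1 + 0·-2 + 8·2 + 0·1.
Output[0,1]: The receptive field on the zero-padded input at this output position is [0 0 0 / 8 17 11 / 18 12 8]. Elementwise product with the kernel and sum: 0·-2 + 0·1 + 17·-2 + 11·2 + 18·1.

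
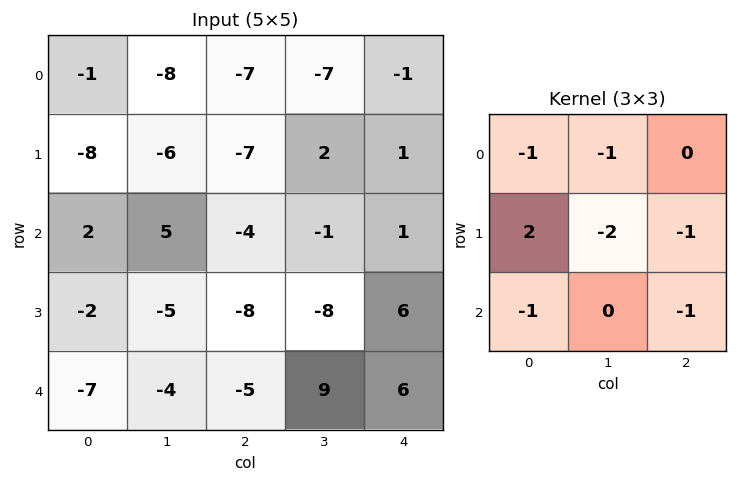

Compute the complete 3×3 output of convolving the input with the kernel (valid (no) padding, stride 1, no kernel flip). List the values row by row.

Output[0,0]: The receptive field on the input at this output position is [-1 -8 -7 / -8 -6 -7 / 2 5 -4]. Elementwise product with the kernel and sum: -1·-1 + -8·-1 + -8·2 + -6·-2 + -7·-1 + 2·-1 + -4·-1.

14 11 -2
22 45 0
19 8 -2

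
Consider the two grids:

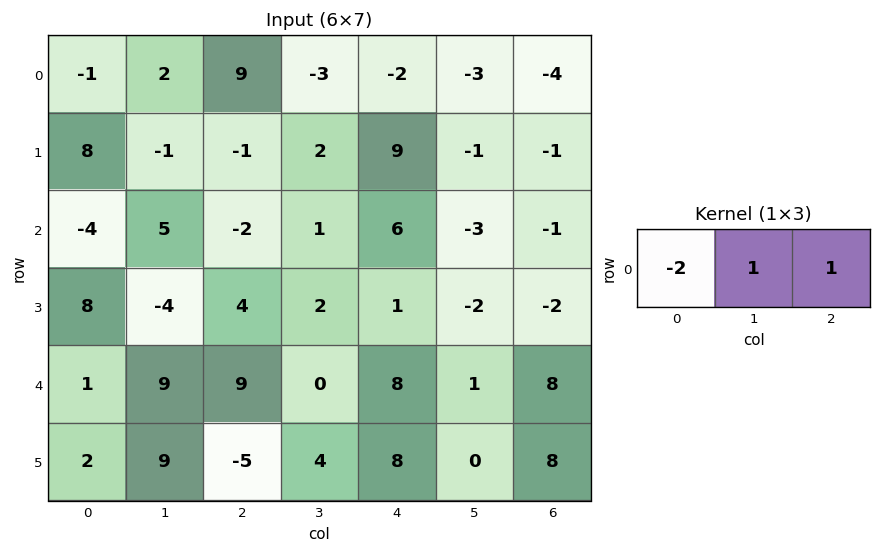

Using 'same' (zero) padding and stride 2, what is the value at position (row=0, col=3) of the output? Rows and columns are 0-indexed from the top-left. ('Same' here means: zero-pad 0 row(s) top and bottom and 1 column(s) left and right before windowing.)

The receptive field on the zero-padded input at this output position is [-3 -4 0]. Elementwise product with the kernel and sum: -3·-2 + -4·1 + 0·1.

2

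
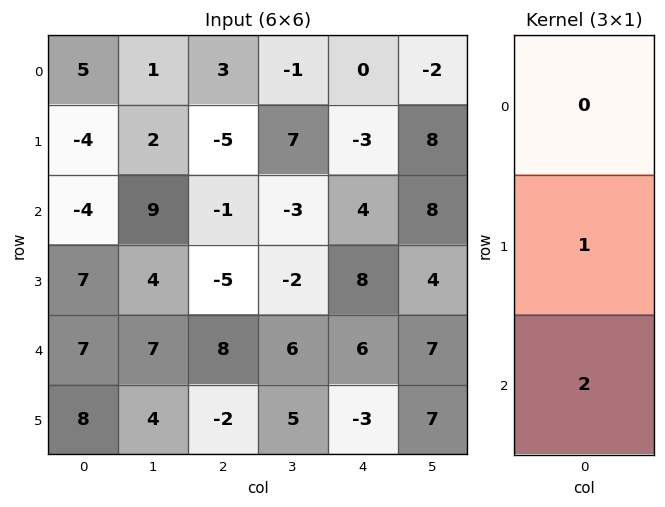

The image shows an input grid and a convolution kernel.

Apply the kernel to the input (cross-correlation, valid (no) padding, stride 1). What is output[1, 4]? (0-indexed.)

20

The receptive field on the input at this output position is [-3 / 4 / 8]. Elementwise product with the kernel and sum: 4·1 + 8·2.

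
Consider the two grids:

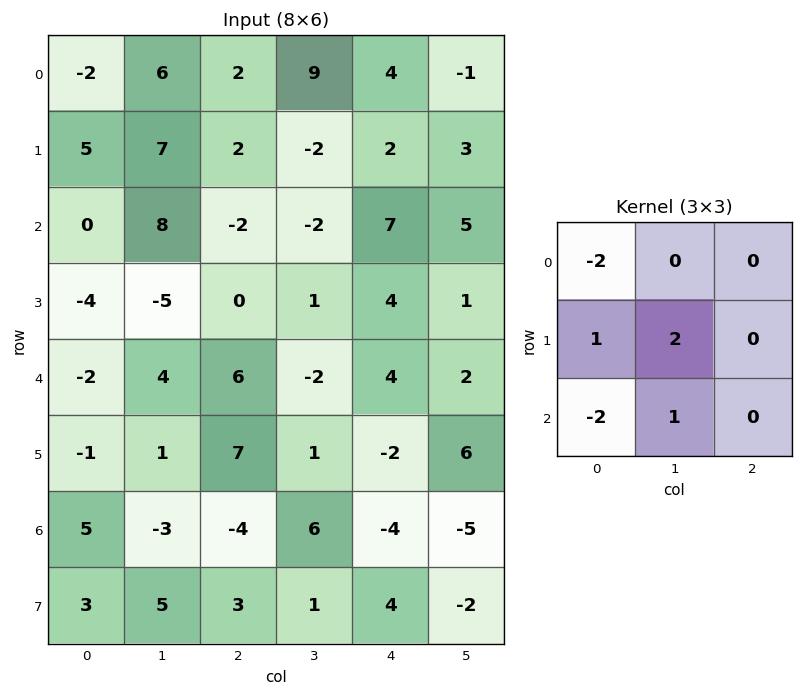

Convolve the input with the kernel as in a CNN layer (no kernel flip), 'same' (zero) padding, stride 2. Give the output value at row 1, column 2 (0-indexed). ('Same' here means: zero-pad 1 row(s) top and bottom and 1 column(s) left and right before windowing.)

18

The receptive field on the zero-padded input at this output position is [-2 2 3 / -2 7 5 / 1 4 1]. Elementwise product with the kernel and sum: -2·-2 + -2·1 + 7·2 + 1·-2 + 4·1.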